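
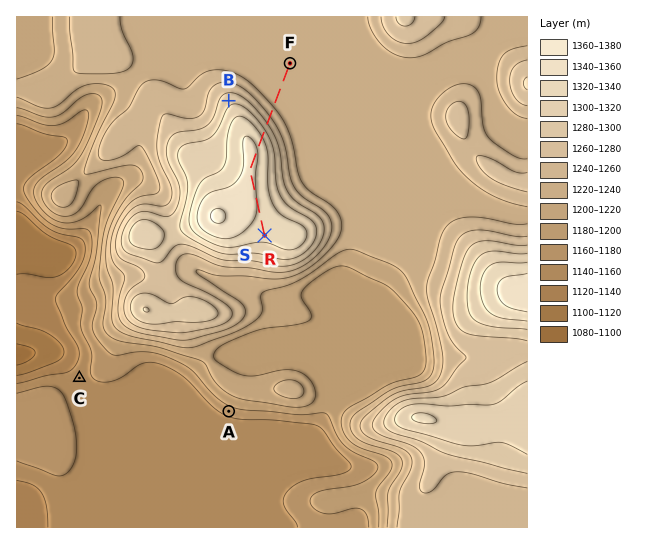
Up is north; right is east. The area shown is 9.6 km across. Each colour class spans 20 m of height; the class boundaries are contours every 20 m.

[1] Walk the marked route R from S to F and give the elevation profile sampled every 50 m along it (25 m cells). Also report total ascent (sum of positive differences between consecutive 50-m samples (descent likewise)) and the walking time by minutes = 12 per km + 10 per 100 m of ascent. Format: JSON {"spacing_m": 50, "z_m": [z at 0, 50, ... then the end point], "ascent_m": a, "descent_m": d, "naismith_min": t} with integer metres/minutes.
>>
{"spacing_m": 50, "z_m": [1327, 1328, 1330, 1332, 1333, 1334, 1335, 1336, 1337, 1338, 1338, 1339, 1339, 1340, 1340, 1341, 1341, 1341, 1342, 1342, 1342, 1342, 1343, 1343, 1343, 1343, 1343, 1343, 1343, 1343, 1343, 1342, 1341, 1340, 1338, 1335, 1331, 1327, 1321, 1315, 1308, 1301, 1293, 1285, 1278, 1270, 1264, 1257, 1251, 1246, 1241, 1237, 1234, 1231, 1228, 1227, 1227, 1227, 1227, 1227, 1227, 1227, 1227, 1227, 1227, 1227, 1227, 1227, 1227], "ascent_m": 16, "descent_m": 116, "naismith_min": 42}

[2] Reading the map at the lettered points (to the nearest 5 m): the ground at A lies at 1170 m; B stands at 1295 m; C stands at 1150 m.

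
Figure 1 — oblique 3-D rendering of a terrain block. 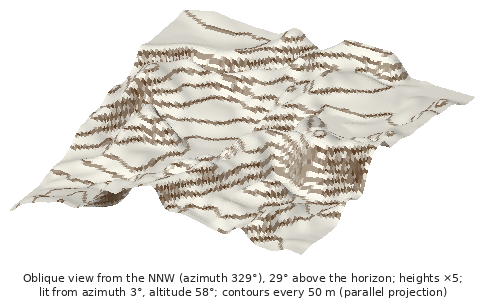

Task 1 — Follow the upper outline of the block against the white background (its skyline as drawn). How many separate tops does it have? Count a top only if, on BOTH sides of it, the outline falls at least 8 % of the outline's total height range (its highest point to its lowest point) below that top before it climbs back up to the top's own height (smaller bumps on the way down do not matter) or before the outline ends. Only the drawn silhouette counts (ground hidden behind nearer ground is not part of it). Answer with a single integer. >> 1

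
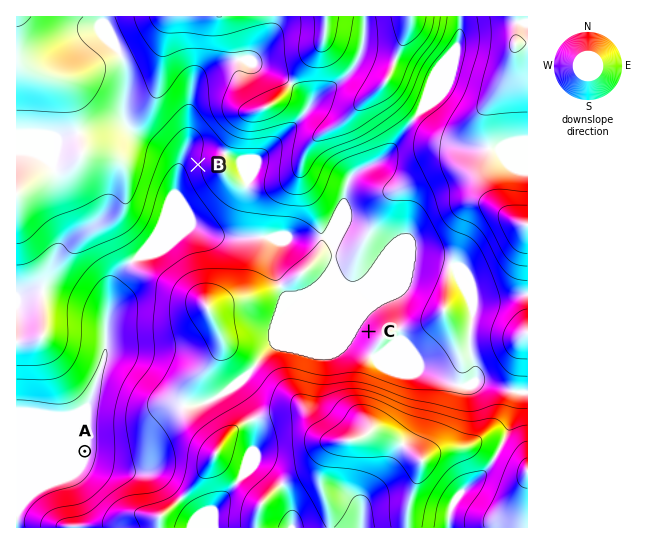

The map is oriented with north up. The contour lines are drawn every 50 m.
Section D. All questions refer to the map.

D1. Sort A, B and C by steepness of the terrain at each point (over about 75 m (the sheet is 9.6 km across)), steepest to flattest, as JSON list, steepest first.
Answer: ["B", "C", "A"]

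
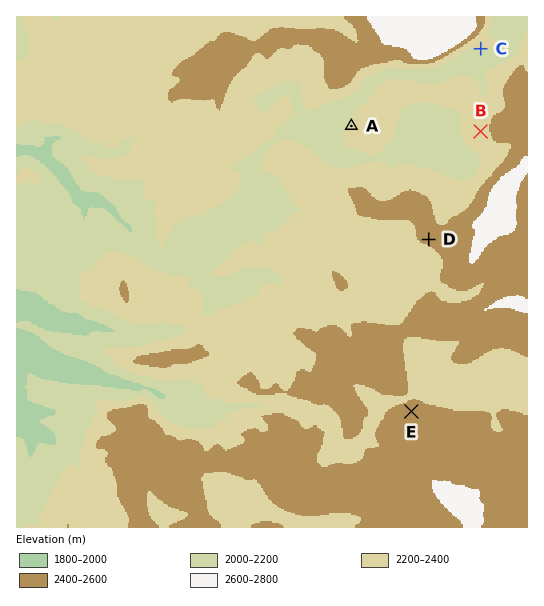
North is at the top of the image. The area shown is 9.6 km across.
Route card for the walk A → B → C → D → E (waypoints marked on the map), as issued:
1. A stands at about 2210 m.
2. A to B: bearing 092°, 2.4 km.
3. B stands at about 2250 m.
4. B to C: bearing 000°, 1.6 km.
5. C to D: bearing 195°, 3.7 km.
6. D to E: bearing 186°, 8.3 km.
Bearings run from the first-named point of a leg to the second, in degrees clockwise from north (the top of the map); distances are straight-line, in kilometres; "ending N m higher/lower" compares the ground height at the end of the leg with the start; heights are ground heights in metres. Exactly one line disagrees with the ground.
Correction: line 6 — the distance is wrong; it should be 3.2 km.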